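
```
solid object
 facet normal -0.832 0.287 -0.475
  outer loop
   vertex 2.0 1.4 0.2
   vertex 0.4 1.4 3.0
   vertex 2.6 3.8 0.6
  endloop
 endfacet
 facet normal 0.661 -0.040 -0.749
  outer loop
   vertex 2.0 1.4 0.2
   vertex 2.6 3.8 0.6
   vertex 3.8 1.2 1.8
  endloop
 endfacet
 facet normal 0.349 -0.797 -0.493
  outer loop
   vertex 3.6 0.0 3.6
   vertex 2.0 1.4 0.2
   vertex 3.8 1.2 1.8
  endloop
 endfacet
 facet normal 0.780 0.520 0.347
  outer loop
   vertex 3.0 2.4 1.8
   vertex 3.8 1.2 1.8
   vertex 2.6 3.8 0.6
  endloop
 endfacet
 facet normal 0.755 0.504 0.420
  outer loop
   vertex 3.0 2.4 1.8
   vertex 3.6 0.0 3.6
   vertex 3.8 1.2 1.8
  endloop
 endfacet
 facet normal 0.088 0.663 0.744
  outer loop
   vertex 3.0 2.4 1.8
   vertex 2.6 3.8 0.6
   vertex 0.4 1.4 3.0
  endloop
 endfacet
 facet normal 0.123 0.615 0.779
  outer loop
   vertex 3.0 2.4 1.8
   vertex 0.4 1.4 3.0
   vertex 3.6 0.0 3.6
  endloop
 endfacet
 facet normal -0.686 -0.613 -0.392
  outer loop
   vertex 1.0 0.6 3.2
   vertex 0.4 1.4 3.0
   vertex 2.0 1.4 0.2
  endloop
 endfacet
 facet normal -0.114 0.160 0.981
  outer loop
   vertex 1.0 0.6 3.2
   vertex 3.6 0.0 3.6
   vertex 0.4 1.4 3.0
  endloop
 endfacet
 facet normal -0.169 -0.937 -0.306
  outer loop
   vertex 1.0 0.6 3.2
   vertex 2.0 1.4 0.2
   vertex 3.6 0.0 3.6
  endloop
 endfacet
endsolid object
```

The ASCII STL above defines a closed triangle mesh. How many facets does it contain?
10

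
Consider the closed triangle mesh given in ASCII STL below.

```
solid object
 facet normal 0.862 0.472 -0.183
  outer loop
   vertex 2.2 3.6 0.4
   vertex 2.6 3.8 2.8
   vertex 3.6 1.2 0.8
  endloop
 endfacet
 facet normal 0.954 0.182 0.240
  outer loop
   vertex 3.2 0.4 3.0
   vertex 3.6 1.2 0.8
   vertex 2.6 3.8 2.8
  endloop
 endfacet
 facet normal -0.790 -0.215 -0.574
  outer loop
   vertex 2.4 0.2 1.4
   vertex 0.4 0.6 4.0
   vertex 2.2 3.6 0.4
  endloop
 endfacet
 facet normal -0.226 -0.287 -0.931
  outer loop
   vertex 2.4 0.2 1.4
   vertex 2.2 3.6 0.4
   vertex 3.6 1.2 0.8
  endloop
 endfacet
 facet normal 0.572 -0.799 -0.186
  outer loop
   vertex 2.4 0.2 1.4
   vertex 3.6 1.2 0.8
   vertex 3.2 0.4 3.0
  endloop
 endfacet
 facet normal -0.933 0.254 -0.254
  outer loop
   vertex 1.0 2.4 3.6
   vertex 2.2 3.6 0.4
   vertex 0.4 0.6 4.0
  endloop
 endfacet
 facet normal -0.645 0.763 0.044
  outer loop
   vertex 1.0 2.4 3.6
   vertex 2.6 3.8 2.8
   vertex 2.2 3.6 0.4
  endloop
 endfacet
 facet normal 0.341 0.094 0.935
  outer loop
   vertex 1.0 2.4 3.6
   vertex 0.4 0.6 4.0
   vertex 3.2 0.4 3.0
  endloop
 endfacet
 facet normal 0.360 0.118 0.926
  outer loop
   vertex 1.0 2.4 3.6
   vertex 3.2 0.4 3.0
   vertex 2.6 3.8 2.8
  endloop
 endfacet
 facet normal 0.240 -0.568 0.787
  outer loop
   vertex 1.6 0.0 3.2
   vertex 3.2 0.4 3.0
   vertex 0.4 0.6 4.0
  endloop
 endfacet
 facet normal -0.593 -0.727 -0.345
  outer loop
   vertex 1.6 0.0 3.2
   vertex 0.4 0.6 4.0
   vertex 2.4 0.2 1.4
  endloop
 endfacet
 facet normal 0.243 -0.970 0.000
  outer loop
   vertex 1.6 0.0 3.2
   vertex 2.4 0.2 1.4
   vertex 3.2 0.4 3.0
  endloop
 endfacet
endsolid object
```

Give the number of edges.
18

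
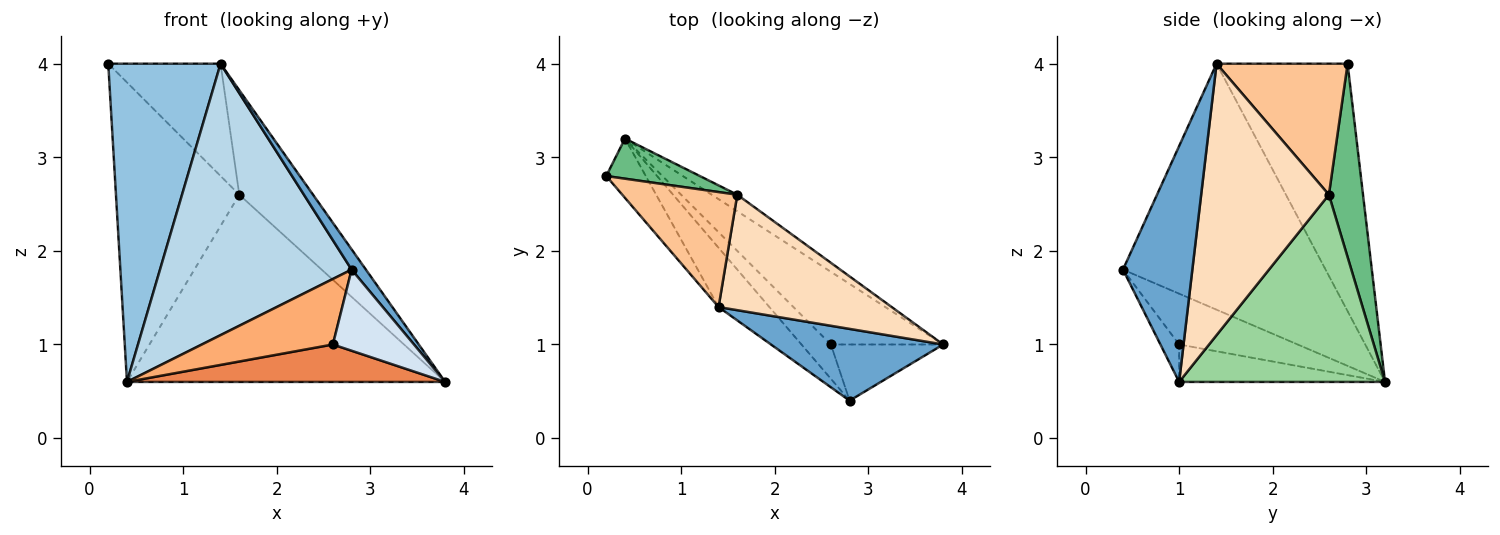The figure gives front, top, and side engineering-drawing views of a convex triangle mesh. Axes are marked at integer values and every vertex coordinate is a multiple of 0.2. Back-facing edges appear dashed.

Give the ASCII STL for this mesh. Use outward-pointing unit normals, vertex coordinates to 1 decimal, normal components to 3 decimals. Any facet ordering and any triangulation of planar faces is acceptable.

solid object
 facet normal 0.797 -0.164 0.582
  outer loop
   vertex 1.4 1.4 4.0
   vertex 2.8 0.4 1.8
   vertex 3.8 1.0 0.6
  endloop
 endfacet
 facet normal -0.754 -0.646 -0.120
  outer loop
   vertex 1.4 1.4 4.0
   vertex 0.2 2.8 4.0
   vertex 0.4 3.2 0.6
  endloop
 endfacet
 facet normal -0.719 -0.679 -0.148
  outer loop
   vertex 1.4 1.4 4.0
   vertex 0.4 3.2 0.6
   vertex 2.8 0.4 1.8
  endloop
 endfacet
 facet normal -0.186 -0.808 -0.559
  outer loop
   vertex 2.6 1.0 1.0
   vertex 3.8 1.0 0.6
   vertex 2.8 0.4 1.8
  endloop
 endfacet
 facet normal -0.284 -0.439 -0.852
  outer loop
   vertex 2.6 1.0 1.0
   vertex 0.4 3.2 0.6
   vertex 3.8 1.0 0.6
  endloop
 endfacet
 facet normal -0.625 -0.691 -0.362
  outer loop
   vertex 2.6 1.0 1.0
   vertex 2.8 0.4 1.8
   vertex 0.4 3.2 0.6
  endloop
 endfacet
 facet normal 0.632 0.542 0.554
  outer loop
   vertex 1.6 2.6 2.6
   vertex 0.2 2.8 4.0
   vertex 1.4 1.4 4.0
  endloop
 endfacet
 facet normal 0.758 0.438 0.484
  outer loop
   vertex 1.6 2.6 2.6
   vertex 1.4 1.4 4.0
   vertex 3.8 1.0 0.6
  endloop
 endfacet
 facet normal 0.265 0.956 0.128
  outer loop
   vertex 1.6 2.6 2.6
   vertex 0.4 3.2 0.6
   vertex 0.2 2.8 4.0
  endloop
 endfacet
 facet normal 0.542 0.837 -0.074
  outer loop
   vertex 1.6 2.6 2.6
   vertex 3.8 1.0 0.6
   vertex 0.4 3.2 0.6
  endloop
 endfacet
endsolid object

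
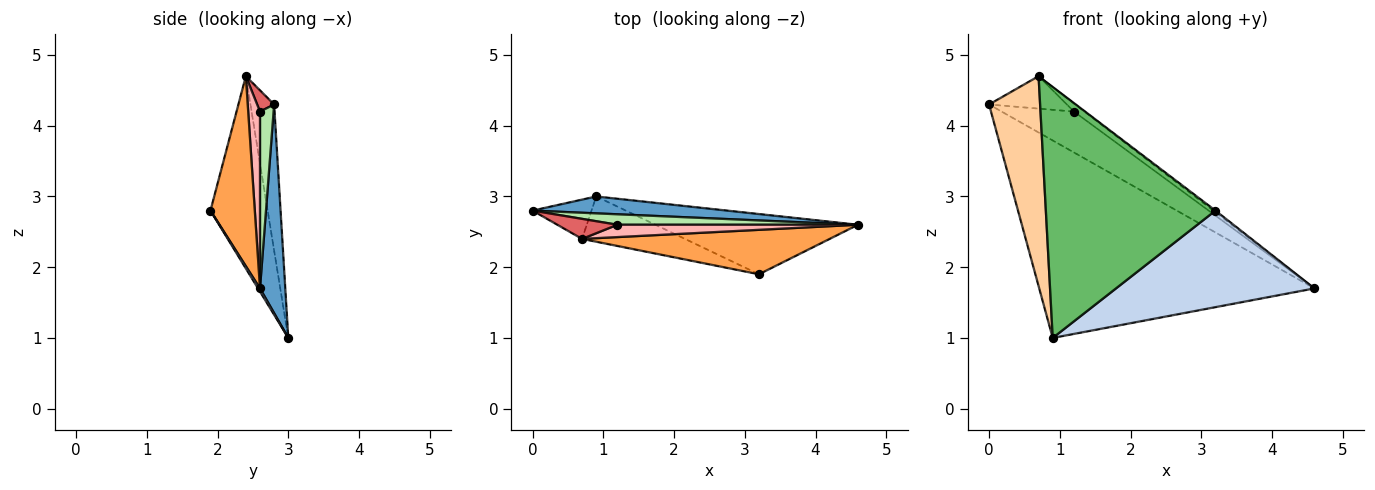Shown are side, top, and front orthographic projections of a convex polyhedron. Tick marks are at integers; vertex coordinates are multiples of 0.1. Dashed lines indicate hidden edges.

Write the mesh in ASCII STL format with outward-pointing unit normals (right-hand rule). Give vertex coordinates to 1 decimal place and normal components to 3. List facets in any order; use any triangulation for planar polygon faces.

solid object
 facet normal 0.091 0.992 0.085
  outer loop
   vertex 0.9 3.0 1.0
   vertex 0.0 2.8 4.3
   vertex 4.6 2.6 1.7
  endloop
 endfacet
 facet normal 0.008 -0.848 -0.529
  outer loop
   vertex 0.9 3.0 1.0
   vertex 4.6 2.6 1.7
   vertex 3.2 1.9 2.8
  endloop
 endfacet
 facet normal 0.609 0.029 0.793
  outer loop
   vertex 0.7 2.4 4.7
   vertex 3.2 1.9 2.8
   vertex 4.6 2.6 1.7
  endloop
 endfacet
 facet normal -0.415 -0.894 -0.167
  outer loop
   vertex 0.7 2.4 4.7
   vertex 0.0 2.8 4.3
   vertex 0.9 3.0 1.0
  endloop
 endfacet
 facet normal -0.315 -0.934 -0.168
  outer loop
   vertex 0.7 2.4 4.7
   vertex 0.9 3.0 1.0
   vertex 3.2 1.9 2.8
  endloop
 endfacet
 facet normal 0.179 0.953 0.244
  outer loop
   vertex 1.2 2.6 4.2
   vertex 4.6 2.6 1.7
   vertex 0.0 2.8 4.3
  endloop
 endfacet
 facet normal 0.182 0.836 0.517
  outer loop
   vertex 1.2 2.6 4.2
   vertex 0.0 2.8 4.3
   vertex 0.7 2.4 4.7
  endloop
 endfacet
 facet normal 0.523 0.470 0.711
  outer loop
   vertex 1.2 2.6 4.2
   vertex 0.7 2.4 4.7
   vertex 4.6 2.6 1.7
  endloop
 endfacet
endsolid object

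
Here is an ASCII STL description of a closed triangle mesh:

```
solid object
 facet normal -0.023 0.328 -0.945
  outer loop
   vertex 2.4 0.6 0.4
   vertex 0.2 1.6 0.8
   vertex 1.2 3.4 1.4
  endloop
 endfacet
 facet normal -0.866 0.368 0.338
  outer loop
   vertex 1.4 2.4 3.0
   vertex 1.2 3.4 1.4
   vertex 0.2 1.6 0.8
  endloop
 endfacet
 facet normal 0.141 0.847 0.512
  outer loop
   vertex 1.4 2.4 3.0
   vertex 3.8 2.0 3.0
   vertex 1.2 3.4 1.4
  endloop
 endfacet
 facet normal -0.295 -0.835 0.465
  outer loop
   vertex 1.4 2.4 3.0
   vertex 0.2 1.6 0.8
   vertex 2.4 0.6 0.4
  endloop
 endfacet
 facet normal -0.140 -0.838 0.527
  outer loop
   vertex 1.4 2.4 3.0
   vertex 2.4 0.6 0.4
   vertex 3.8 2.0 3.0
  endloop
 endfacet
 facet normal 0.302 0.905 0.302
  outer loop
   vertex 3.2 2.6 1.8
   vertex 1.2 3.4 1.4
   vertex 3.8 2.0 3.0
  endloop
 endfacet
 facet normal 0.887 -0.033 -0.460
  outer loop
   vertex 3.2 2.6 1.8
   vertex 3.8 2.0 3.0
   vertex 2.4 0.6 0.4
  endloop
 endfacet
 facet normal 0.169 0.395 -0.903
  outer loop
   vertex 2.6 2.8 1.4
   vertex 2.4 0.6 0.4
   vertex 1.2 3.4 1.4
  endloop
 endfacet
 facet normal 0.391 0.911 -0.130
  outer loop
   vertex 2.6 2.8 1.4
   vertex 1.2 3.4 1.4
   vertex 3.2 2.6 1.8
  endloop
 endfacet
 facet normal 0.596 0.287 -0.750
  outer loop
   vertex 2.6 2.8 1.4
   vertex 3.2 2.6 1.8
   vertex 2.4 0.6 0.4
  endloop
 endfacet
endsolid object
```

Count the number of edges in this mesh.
15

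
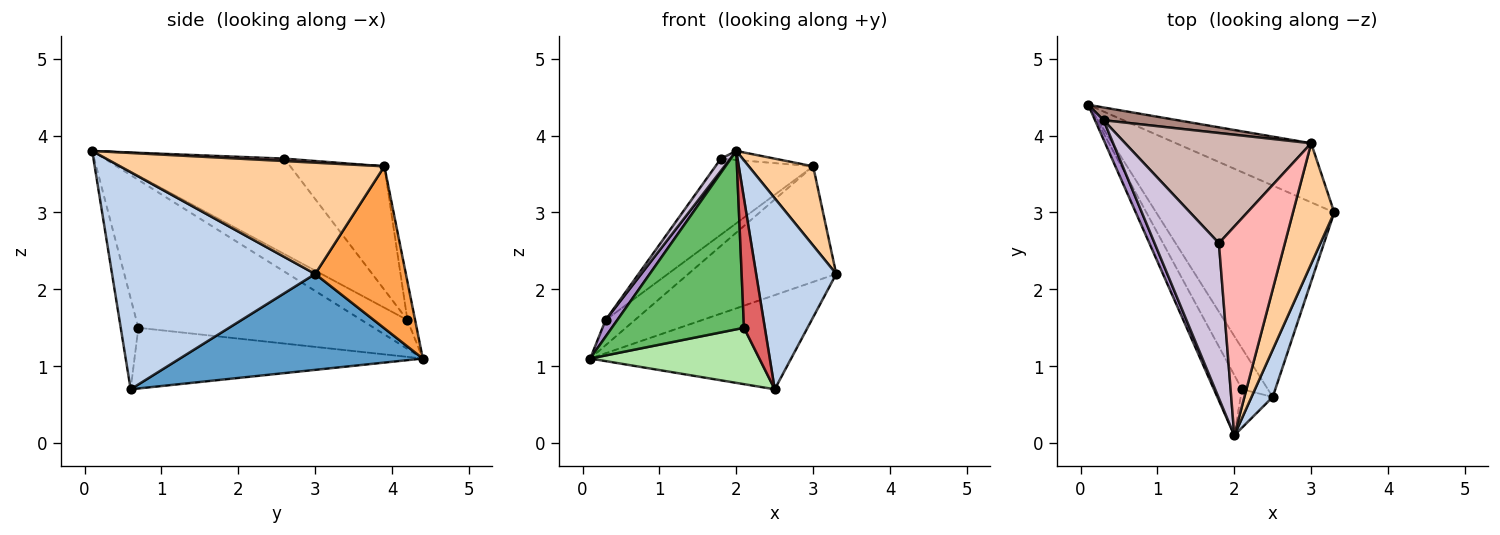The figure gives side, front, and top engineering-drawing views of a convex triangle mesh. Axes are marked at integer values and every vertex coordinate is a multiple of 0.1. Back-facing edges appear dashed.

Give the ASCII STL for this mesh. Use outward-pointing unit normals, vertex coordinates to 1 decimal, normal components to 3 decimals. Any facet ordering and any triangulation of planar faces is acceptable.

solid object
 facet normal 0.441 0.365 -0.820
  outer loop
   vertex 2.5 0.6 0.7
   vertex 0.1 4.4 1.1
   vertex 3.3 3.0 2.2
  endloop
 endfacet
 facet normal 0.926 -0.365 0.090
  outer loop
   vertex 2.5 0.6 0.7
   vertex 3.3 3.0 2.2
   vertex 2.0 0.1 3.8
  endloop
 endfacet
 facet normal 0.479 0.781 -0.400
  outer loop
   vertex 3.0 3.9 3.6
   vertex 3.3 3.0 2.2
   vertex 0.1 4.4 1.1
  endloop
 endfacet
 facet normal 0.914 -0.223 0.339
  outer loop
   vertex 3.0 3.9 3.6
   vertex 2.0 0.1 3.8
   vertex 3.3 3.0 2.2
  endloop
 endfacet
 facet normal -0.860 -0.483 -0.163
  outer loop
   vertex 2.1 0.7 1.5
   vertex 2.0 0.1 3.8
   vertex 0.1 4.4 1.1
  endloop
 endfacet
 facet normal -0.809 -0.475 -0.345
  outer loop
   vertex 2.1 0.7 1.5
   vertex 0.1 4.4 1.1
   vertex 2.5 0.6 0.7
  endloop
 endfacet
 facet normal -0.629 -0.745 -0.222
  outer loop
   vertex 2.1 0.7 1.5
   vertex 2.5 0.6 0.7
   vertex 2.0 0.1 3.8
  endloop
 endfacet
 facet normal 0.037 0.043 0.998
  outer loop
   vertex 1.8 2.6 3.7
   vertex 2.0 0.1 3.8
   vertex 3.0 3.9 3.6
  endloop
 endfacet
 facet normal -0.931 -0.237 0.278
  outer loop
   vertex 0.3 4.2 1.6
   vertex 0.1 4.4 1.1
   vertex 2.0 0.1 3.8
  endloop
 endfacet
 facet normal -0.828 -0.044 0.558
  outer loop
   vertex 0.3 4.2 1.6
   vertex 2.0 0.1 3.8
   vertex 1.8 2.6 3.7
  endloop
 endfacet
 facet normal -0.229 0.869 0.439
  outer loop
   vertex 0.3 4.2 1.6
   vertex 3.0 3.9 3.6
   vertex 0.1 4.4 1.1
  endloop
 endfacet
 facet normal -0.480 0.498 0.722
  outer loop
   vertex 0.3 4.2 1.6
   vertex 1.8 2.6 3.7
   vertex 3.0 3.9 3.6
  endloop
 endfacet
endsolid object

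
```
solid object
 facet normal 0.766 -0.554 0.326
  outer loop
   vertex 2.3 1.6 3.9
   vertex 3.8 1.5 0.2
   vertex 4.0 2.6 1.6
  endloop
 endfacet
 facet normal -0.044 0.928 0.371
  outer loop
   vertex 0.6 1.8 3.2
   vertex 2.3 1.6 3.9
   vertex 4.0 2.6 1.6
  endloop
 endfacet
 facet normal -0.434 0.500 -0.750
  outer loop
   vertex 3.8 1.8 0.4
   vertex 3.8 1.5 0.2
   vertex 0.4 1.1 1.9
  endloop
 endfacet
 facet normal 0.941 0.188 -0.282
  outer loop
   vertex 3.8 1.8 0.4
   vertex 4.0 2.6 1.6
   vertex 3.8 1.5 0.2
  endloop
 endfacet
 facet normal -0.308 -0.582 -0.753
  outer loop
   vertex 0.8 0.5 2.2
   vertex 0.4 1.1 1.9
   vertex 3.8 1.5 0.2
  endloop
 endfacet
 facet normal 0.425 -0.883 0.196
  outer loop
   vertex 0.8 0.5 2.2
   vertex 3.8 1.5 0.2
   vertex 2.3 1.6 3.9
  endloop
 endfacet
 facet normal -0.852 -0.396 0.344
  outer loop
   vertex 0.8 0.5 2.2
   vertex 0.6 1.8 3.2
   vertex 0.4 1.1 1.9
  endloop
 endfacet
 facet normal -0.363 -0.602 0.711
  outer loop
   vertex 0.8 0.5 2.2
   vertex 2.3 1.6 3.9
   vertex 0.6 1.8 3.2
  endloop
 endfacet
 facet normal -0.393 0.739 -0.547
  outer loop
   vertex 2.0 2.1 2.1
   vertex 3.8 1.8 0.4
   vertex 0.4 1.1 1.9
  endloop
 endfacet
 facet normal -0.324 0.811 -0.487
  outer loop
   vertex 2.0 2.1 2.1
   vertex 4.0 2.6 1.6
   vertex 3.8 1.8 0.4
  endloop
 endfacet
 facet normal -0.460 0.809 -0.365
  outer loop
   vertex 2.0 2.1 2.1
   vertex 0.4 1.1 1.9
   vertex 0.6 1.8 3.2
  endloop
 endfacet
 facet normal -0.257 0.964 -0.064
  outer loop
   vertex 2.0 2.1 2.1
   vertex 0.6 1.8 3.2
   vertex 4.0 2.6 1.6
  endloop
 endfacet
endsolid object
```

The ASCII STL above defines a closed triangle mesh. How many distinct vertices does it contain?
8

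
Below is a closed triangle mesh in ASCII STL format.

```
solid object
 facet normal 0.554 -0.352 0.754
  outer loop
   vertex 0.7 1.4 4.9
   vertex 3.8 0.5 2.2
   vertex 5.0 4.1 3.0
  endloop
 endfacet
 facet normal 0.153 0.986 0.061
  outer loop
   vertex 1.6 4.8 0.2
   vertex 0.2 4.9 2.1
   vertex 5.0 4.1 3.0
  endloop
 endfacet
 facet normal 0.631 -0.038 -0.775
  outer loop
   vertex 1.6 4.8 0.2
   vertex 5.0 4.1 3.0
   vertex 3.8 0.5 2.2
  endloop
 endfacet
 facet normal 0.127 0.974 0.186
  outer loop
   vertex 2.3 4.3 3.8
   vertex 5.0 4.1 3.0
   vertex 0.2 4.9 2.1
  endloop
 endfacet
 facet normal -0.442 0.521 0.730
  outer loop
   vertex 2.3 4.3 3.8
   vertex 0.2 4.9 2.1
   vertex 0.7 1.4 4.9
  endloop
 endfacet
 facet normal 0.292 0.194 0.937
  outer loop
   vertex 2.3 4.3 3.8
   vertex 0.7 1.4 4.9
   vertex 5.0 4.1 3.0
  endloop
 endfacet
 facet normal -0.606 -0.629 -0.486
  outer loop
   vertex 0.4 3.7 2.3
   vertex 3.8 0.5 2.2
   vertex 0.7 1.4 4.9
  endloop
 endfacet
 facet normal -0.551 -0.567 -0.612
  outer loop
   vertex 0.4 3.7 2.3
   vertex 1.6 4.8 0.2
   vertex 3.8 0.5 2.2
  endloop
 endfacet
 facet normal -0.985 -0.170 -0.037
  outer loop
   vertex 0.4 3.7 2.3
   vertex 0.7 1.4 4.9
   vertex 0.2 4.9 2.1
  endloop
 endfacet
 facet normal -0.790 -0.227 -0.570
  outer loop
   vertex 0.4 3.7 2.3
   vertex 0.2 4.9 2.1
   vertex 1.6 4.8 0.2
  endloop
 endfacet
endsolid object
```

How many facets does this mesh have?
10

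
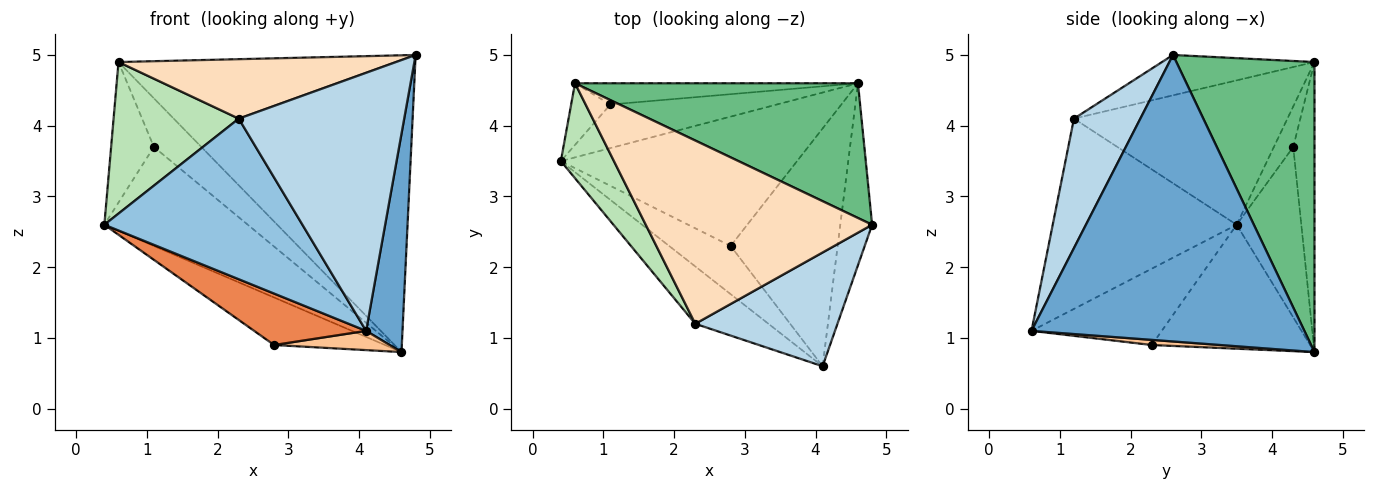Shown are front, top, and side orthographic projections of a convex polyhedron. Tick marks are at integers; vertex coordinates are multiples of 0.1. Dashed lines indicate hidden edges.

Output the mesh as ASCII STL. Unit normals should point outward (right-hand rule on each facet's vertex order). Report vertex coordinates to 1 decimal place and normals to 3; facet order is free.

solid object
 facet normal 0.985 -0.131 -0.109
  outer loop
   vertex 4.6 4.6 0.8
   vertex 4.8 2.6 5.0
   vertex 4.1 0.6 1.1
  endloop
 endfacet
 facet normal -0.658 -0.709 -0.253
  outer loop
   vertex 2.3 1.2 4.1
   vertex 0.4 3.5 2.6
   vertex 4.1 0.6 1.1
  endloop
 endfacet
 facet normal 0.345 -0.859 0.379
  outer loop
   vertex 2.3 1.2 4.1
   vertex 4.1 0.6 1.1
   vertex 4.8 2.6 5.0
  endloop
 endfacet
 facet normal -0.381 0.846 -0.373
  outer loop
   vertex 1.1 4.3 3.7
   vertex 4.6 4.6 0.8
   vertex 0.4 3.5 2.6
  endloop
 endfacet
 facet normal -0.647 -0.556 -0.521
  outer loop
   vertex 2.8 2.3 0.9
   vertex 4.1 0.6 1.1
   vertex 0.4 3.5 2.6
  endloop
 endfacet
 facet normal -0.442 0.309 -0.842
  outer loop
   vertex 2.8 2.3 0.9
   vertex 0.4 3.5 2.6
   vertex 4.6 4.6 0.8
  endloop
 endfacet
 facet normal 0.048 -0.081 -0.996
  outer loop
   vertex 2.8 2.3 0.9
   vertex 4.6 4.6 0.8
   vertex 4.1 0.6 1.1
  endloop
 endfacet
 facet normal -0.167 -0.304 0.938
  outer loop
   vertex 0.6 4.6 4.9
   vertex 2.3 1.2 4.1
   vertex 4.8 2.6 5.0
  endloop
 endfacet
 facet normal 0.390 0.838 0.381
  outer loop
   vertex 0.6 4.6 4.9
   vertex 4.8 2.6 5.0
   vertex 4.6 4.6 0.8
  endloop
 endfacet
 facet normal -0.379 0.848 -0.370
  outer loop
   vertex 0.6 4.6 4.9
   vertex 4.6 4.6 0.8
   vertex 1.1 4.3 3.7
  endloop
 endfacet
 facet normal -0.822 -0.482 0.302
  outer loop
   vertex 0.6 4.6 4.9
   vertex 0.4 3.5 2.6
   vertex 2.3 1.2 4.1
  endloop
 endfacet
 facet normal -0.383 0.846 -0.371
  outer loop
   vertex 0.6 4.6 4.9
   vertex 1.1 4.3 3.7
   vertex 0.4 3.5 2.6
  endloop
 endfacet
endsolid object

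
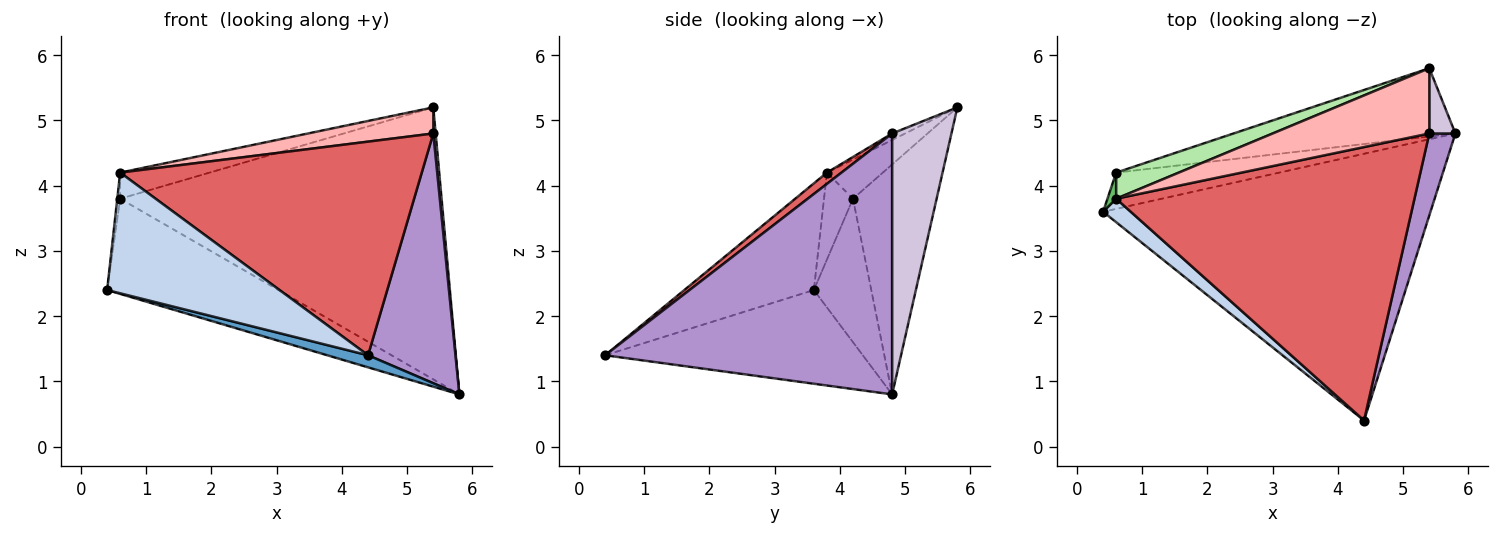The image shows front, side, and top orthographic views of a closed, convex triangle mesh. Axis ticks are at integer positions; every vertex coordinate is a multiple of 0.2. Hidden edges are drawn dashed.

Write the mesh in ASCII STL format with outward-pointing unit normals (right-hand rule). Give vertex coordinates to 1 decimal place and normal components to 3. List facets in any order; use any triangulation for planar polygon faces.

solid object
 facet normal -0.275 -0.044 -0.960
  outer loop
   vertex 4.4 0.4 1.4
   vertex 0.4 3.6 2.4
   vertex 5.8 4.8 0.8
  endloop
 endfacet
 facet normal -0.594 -0.790 0.154
  outer loop
   vertex 0.6 3.8 4.2
   vertex 0.4 3.6 2.4
   vertex 4.4 0.4 1.4
  endloop
 endfacet
 facet normal -0.299 0.892 -0.340
  outer loop
   vertex 0.6 4.2 3.8
   vertex 5.8 4.8 0.8
   vertex 0.4 3.6 2.4
  endloop
 endfacet
 facet normal -0.245 0.940 -0.236
  outer loop
   vertex 0.6 4.2 3.8
   vertex 5.4 5.8 5.2
   vertex 5.8 4.8 0.8
  endloop
 endfacet
 facet normal -0.990 0.099 0.099
  outer loop
   vertex 0.6 4.2 3.8
   vertex 0.4 3.6 2.4
   vertex 0.6 3.8 4.2
  endloop
 endfacet
 facet normal -0.404 0.647 0.647
  outer loop
   vertex 0.6 4.2 3.8
   vertex 0.6 3.8 4.2
   vertex 5.4 5.8 5.2
  endloop
 endfacet
 facet normal 0.030 -0.615 0.788
  outer loop
   vertex 5.4 4.8 4.8
   vertex 0.6 3.8 4.2
   vertex 4.4 0.4 1.4
  endloop
 endfacet
 facet normal -0.039 -0.371 0.928
  outer loop
   vertex 5.4 4.8 4.8
   vertex 5.4 5.8 5.2
   vertex 0.6 3.8 4.2
  endloop
 endfacet
 facet normal 0.952 -0.290 0.095
  outer loop
   vertex 5.4 4.8 4.8
   vertex 4.4 0.4 1.4
   vertex 5.8 4.8 0.8
  endloop
 endfacet
 facet normal 0.994 -0.040 0.099
  outer loop
   vertex 5.4 4.8 4.8
   vertex 5.8 4.8 0.8
   vertex 5.4 5.8 5.2
  endloop
 endfacet
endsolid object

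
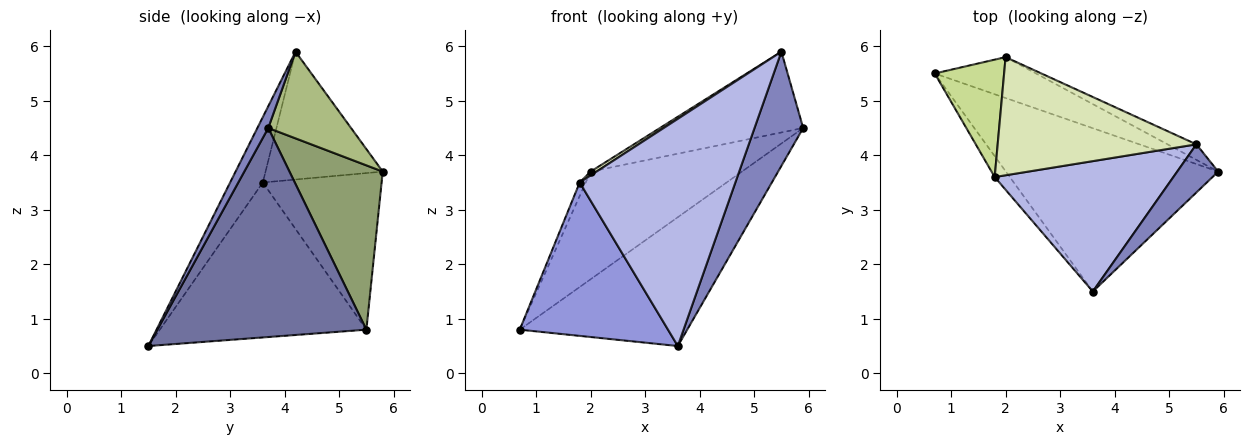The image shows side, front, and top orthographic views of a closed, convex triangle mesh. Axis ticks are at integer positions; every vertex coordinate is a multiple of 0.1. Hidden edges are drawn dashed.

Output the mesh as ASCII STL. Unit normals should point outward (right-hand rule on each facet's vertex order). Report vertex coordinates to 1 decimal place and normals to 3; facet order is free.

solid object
 facet normal 0.612 0.490 -0.621
  outer loop
   vertex 3.6 1.5 0.5
   vertex 0.7 5.5 0.8
   vertex 5.9 3.7 4.5
  endloop
 endfacet
 facet normal 0.202 -0.903 0.380
  outer loop
   vertex 5.5 4.2 5.9
   vertex 3.6 1.5 0.5
   vertex 5.9 3.7 4.5
  endloop
 endfacet
 facet normal -0.810 -0.581 -0.079
  outer loop
   vertex 1.8 3.6 3.5
   vertex 0.7 5.5 0.8
   vertex 3.6 1.5 0.5
  endloop
 endfacet
 facet normal -0.179 -0.853 0.490
  outer loop
   vertex 1.8 3.6 3.5
   vertex 3.6 1.5 0.5
   vertex 5.5 4.2 5.9
  endloop
 endfacet
 facet normal 0.499 0.810 -0.308
  outer loop
   vertex 2.0 5.8 3.7
   vertex 5.9 3.7 4.5
   vertex 0.7 5.5 0.8
  endloop
 endfacet
 facet normal 0.494 0.854 -0.164
  outer loop
   vertex 2.0 5.8 3.7
   vertex 5.5 4.2 5.9
   vertex 5.9 3.7 4.5
  endloop
 endfacet
 facet normal -0.913 0.046 0.405
  outer loop
   vertex 2.0 5.8 3.7
   vertex 0.7 5.5 0.8
   vertex 1.8 3.6 3.5
  endloop
 endfacet
 facet normal -0.541 -0.027 0.841
  outer loop
   vertex 2.0 5.8 3.7
   vertex 1.8 3.6 3.5
   vertex 5.5 4.2 5.9
  endloop
 endfacet
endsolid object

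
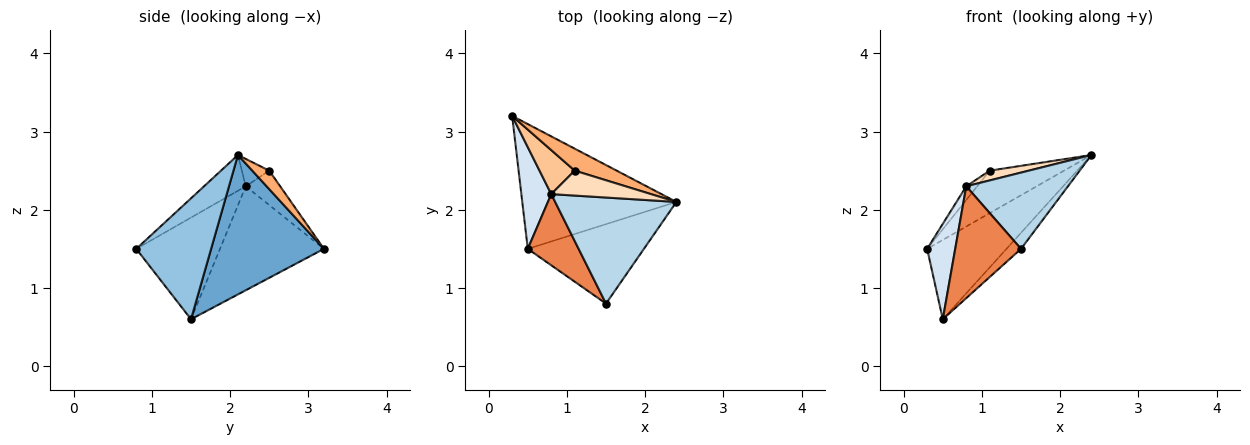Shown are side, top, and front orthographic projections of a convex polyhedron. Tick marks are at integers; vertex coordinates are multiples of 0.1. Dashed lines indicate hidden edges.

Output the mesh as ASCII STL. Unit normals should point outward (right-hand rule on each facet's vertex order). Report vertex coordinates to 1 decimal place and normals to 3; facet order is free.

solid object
 facet normal 0.607 0.427 -0.671
  outer loop
   vertex 0.5 1.5 0.6
   vertex 0.3 3.2 1.5
   vertex 2.4 2.1 2.7
  endloop
 endfacet
 facet normal 0.714 0.139 -0.686
  outer loop
   vertex 0.5 1.5 0.6
   vertex 2.4 2.1 2.7
   vertex 1.5 0.8 1.5
  endloop
 endfacet
 facet normal -0.233 -0.568 0.790
  outer loop
   vertex 0.8 2.2 2.3
   vertex 1.5 0.8 1.5
   vertex 2.4 2.1 2.7
  endloop
 endfacet
 facet normal -0.930 -0.251 0.268
  outer loop
   vertex 0.8 2.2 2.3
   vertex 0.3 3.2 1.5
   vertex 0.5 1.5 0.6
  endloop
 endfacet
 facet normal -0.732 -0.575 0.366
  outer loop
   vertex 0.8 2.2 2.3
   vertex 0.5 1.5 0.6
   vertex 1.5 0.8 1.5
  endloop
 endfacet
 facet normal 0.199 0.870 0.450
  outer loop
   vertex 1.1 2.5 2.5
   vertex 2.4 2.1 2.7
   vertex 0.3 3.2 1.5
  endloop
 endfacet
 facet normal -0.682 0.217 0.698
  outer loop
   vertex 1.1 2.5 2.5
   vertex 0.3 3.2 1.5
   vertex 0.8 2.2 2.3
  endloop
 endfacet
 facet normal -0.248 -0.354 0.902
  outer loop
   vertex 1.1 2.5 2.5
   vertex 0.8 2.2 2.3
   vertex 2.4 2.1 2.7
  endloop
 endfacet
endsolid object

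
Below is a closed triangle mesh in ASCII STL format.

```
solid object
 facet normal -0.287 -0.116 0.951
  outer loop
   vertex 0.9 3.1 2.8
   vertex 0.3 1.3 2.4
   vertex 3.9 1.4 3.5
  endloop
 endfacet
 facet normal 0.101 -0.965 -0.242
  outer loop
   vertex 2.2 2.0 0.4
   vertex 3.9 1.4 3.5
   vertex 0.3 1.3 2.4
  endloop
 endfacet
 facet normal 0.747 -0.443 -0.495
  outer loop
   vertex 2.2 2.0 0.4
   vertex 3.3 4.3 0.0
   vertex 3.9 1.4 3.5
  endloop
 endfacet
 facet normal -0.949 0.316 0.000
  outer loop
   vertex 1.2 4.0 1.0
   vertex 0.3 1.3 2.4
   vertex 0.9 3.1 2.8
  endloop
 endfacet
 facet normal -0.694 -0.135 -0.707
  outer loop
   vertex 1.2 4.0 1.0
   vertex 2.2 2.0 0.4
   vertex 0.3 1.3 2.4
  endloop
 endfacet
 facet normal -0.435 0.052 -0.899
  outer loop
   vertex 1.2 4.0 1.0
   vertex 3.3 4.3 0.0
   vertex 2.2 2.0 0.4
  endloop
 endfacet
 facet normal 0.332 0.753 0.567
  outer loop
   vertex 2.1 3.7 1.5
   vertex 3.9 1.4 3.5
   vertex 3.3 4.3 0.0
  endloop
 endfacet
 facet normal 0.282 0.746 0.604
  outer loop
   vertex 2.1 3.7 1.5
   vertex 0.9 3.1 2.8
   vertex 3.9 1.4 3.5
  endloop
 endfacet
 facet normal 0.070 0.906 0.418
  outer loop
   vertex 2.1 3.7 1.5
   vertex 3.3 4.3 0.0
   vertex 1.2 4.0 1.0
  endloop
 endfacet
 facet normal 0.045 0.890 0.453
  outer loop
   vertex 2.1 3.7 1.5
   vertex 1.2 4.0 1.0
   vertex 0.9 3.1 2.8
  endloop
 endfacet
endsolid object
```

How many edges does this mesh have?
15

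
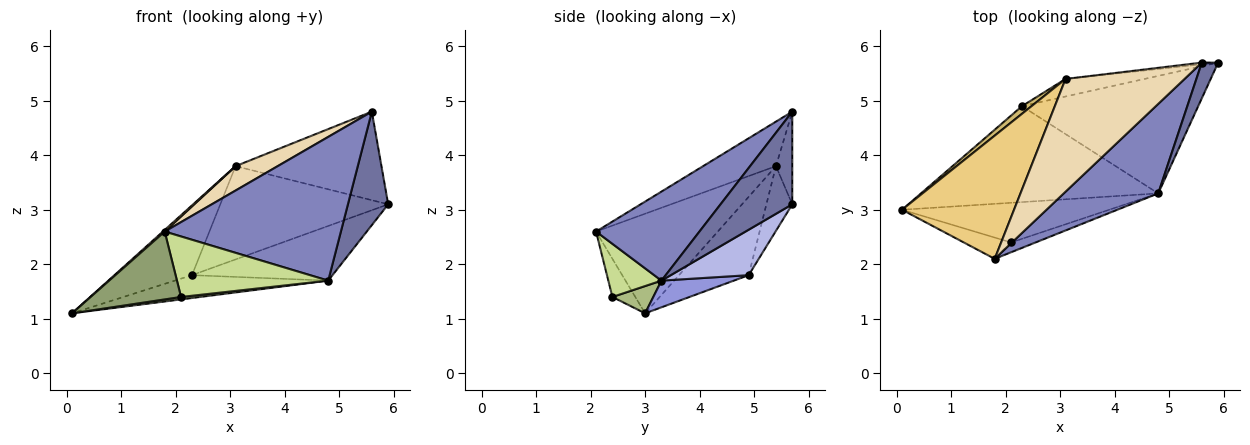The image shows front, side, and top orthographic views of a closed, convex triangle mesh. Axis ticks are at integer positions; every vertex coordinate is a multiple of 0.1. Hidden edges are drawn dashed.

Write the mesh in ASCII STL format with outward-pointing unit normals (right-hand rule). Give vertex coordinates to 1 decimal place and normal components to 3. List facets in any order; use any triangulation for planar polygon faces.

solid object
 facet normal 0.862 -0.484 0.152
  outer loop
   vertex 4.8 3.3 1.7
   vertex 5.9 5.7 3.1
   vertex 5.6 5.7 4.8
  endloop
 endfacet
 facet normal 0.446 -0.760 0.473
  outer loop
   vertex 4.8 3.3 1.7
   vertex 5.6 5.7 4.8
   vertex 1.8 2.1 2.6
  endloop
 endfacet
 facet normal 0.109 0.230 -0.967
  outer loop
   vertex 2.3 4.9 1.8
   vertex 4.8 3.3 1.7
   vertex 0.1 3.0 1.1
  endloop
 endfacet
 facet normal 0.228 0.411 -0.883
  outer loop
   vertex 2.3 4.9 1.8
   vertex 5.9 5.7 3.1
   vertex 4.8 3.3 1.7
  endloop
 endfacet
 facet normal -0.235 -0.928 -0.291
  outer loop
   vertex 2.1 2.4 1.4
   vertex 1.8 2.1 2.6
   vertex 0.1 3.0 1.1
  endloop
 endfacet
 facet normal 0.130 -0.061 -0.990
  outer loop
   vertex 2.1 2.4 1.4
   vertex 0.1 3.0 1.1
   vertex 4.8 3.3 1.7
  endloop
 endfacet
 facet normal 0.328 -0.933 -0.151
  outer loop
   vertex 2.1 2.4 1.4
   vertex 4.8 3.3 1.7
   vertex 1.8 2.1 2.6
  endloop
 endfacet
 facet normal -0.111 0.994 -0.020
  outer loop
   vertex 3.1 5.4 3.8
   vertex 5.6 5.7 4.8
   vertex 5.9 5.7 3.1
  endloop
 endfacet
 facet normal -0.150 0.972 -0.183
  outer loop
   vertex 3.1 5.4 3.8
   vertex 5.9 5.7 3.1
   vertex 2.3 4.9 1.8
  endloop
 endfacet
 facet normal -0.666 0.741 0.081
  outer loop
   vertex 3.1 5.4 3.8
   vertex 2.3 4.9 1.8
   vertex 0.1 3.0 1.1
  endloop
 endfacet
 facet normal -0.665 -0.010 0.747
  outer loop
   vertex 3.1 5.4 3.8
   vertex 0.1 3.0 1.1
   vertex 1.8 2.1 2.6
  endloop
 endfacet
 facet normal -0.343 -0.199 0.918
  outer loop
   vertex 3.1 5.4 3.8
   vertex 1.8 2.1 2.6
   vertex 5.6 5.7 4.8
  endloop
 endfacet
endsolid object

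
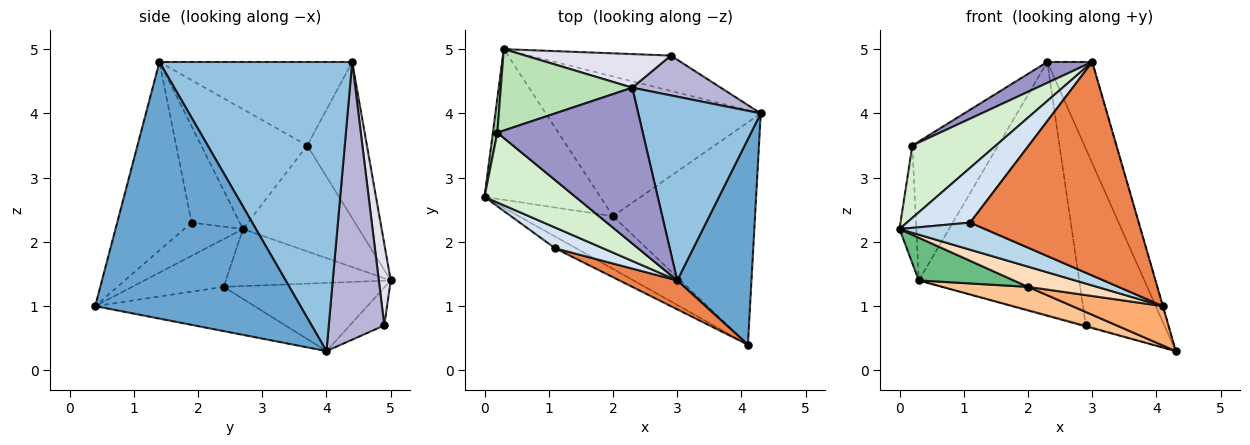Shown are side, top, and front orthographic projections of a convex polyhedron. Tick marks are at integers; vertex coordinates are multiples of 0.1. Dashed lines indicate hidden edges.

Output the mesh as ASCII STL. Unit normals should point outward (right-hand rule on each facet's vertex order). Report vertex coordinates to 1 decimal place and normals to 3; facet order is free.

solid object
 facet normal 0.961 0.001 0.278
  outer loop
   vertex 3.0 1.4 4.8
   vertex 4.1 0.4 1.0
   vertex 4.3 4.0 0.3
  endloop
 endfacet
 facet normal 0.900 0.210 0.381
  outer loop
   vertex 3.0 1.4 4.8
   vertex 4.3 4.0 0.3
   vertex 2.3 4.4 4.8
  endloop
 endfacet
 facet normal -0.534 -0.776 -0.336
  outer loop
   vertex 1.1 1.9 2.3
   vertex 0.0 2.7 2.2
   vertex 4.1 0.4 1.0
  endloop
 endfacet
 facet normal -0.580 -0.762 0.289
  outer loop
   vertex 1.1 1.9 2.3
   vertex 3.0 1.4 4.8
   vertex 0.0 2.7 2.2
  endloop
 endfacet
 facet normal -0.401 -0.908 0.123
  outer loop
   vertex 1.1 1.9 2.3
   vertex 4.1 0.4 1.0
   vertex 3.0 1.4 4.8
  endloop
 endfacet
 facet normal -0.293 -0.167 -0.941
  outer loop
   vertex 2.0 2.4 1.3
   vertex 4.3 4.0 0.3
   vertex 4.1 0.4 1.0
  endloop
 endfacet
 facet normal -0.299 -0.159 -0.941
  outer loop
   vertex 2.0 2.4 1.3
   vertex 0.3 5.0 1.4
   vertex 4.3 4.0 0.3
  endloop
 endfacet
 facet normal -0.428 -0.323 -0.844
  outer loop
   vertex 2.0 2.4 1.3
   vertex 4.1 0.4 1.0
   vertex 0.0 2.7 2.2
  endloop
 endfacet
 facet normal -0.428 -0.247 -0.869
  outer loop
   vertex 2.0 2.4 1.3
   vertex 0.0 2.7 2.2
   vertex 0.3 5.0 1.4
  endloop
 endfacet
 facet normal -0.989 0.143 0.042
  outer loop
   vertex 0.2 3.7 3.5
   vertex 0.3 5.0 1.4
   vertex 0.0 2.7 2.2
  endloop
 endfacet
 facet normal -0.515 0.740 0.433
  outer loop
   vertex 0.2 3.7 3.5
   vertex 2.3 4.4 4.8
   vertex 0.3 5.0 1.4
  endloop
 endfacet
 facet normal -0.674 -0.531 0.513
  outer loop
   vertex 0.2 3.7 3.5
   vertex 0.0 2.7 2.2
   vertex 3.0 1.4 4.8
  endloop
 endfacet
 facet normal -0.495 -0.115 0.861
  outer loop
   vertex 0.2 3.7 3.5
   vertex 3.0 1.4 4.8
   vertex 2.3 4.4 4.8
  endloop
 endfacet
 facet normal 0.568 0.803 0.181
  outer loop
   vertex 2.9 4.9 0.7
   vertex 2.3 4.4 4.8
   vertex 4.3 4.0 0.3
  endloop
 endfacet
 facet normal -0.259 0.026 -0.966
  outer loop
   vertex 2.9 4.9 0.7
   vertex 4.3 4.0 0.3
   vertex 0.3 5.0 1.4
  endloop
 endfacet
 facet normal 0.073 0.989 0.131
  outer loop
   vertex 2.9 4.9 0.7
   vertex 0.3 5.0 1.4
   vertex 2.3 4.4 4.8
  endloop
 endfacet
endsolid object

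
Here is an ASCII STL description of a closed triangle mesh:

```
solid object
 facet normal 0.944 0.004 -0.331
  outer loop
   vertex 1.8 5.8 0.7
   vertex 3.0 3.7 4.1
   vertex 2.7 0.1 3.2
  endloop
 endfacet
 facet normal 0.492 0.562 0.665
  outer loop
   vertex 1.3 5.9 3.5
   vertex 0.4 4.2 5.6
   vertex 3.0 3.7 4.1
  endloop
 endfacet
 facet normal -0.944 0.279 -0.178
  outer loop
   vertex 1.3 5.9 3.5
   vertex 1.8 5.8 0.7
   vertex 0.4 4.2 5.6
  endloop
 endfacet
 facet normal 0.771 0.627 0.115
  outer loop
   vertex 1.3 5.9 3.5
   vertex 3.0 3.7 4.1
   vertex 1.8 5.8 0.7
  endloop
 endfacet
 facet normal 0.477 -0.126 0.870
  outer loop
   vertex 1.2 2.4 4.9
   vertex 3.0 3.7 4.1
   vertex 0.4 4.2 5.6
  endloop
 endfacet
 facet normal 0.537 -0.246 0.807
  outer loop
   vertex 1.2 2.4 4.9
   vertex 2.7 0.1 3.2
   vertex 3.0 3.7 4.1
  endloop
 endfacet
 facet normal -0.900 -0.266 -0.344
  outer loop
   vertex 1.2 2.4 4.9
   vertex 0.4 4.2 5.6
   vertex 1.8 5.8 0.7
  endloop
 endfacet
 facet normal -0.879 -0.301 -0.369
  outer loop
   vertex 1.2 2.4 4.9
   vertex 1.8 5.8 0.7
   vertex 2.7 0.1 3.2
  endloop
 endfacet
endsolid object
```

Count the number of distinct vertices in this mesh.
6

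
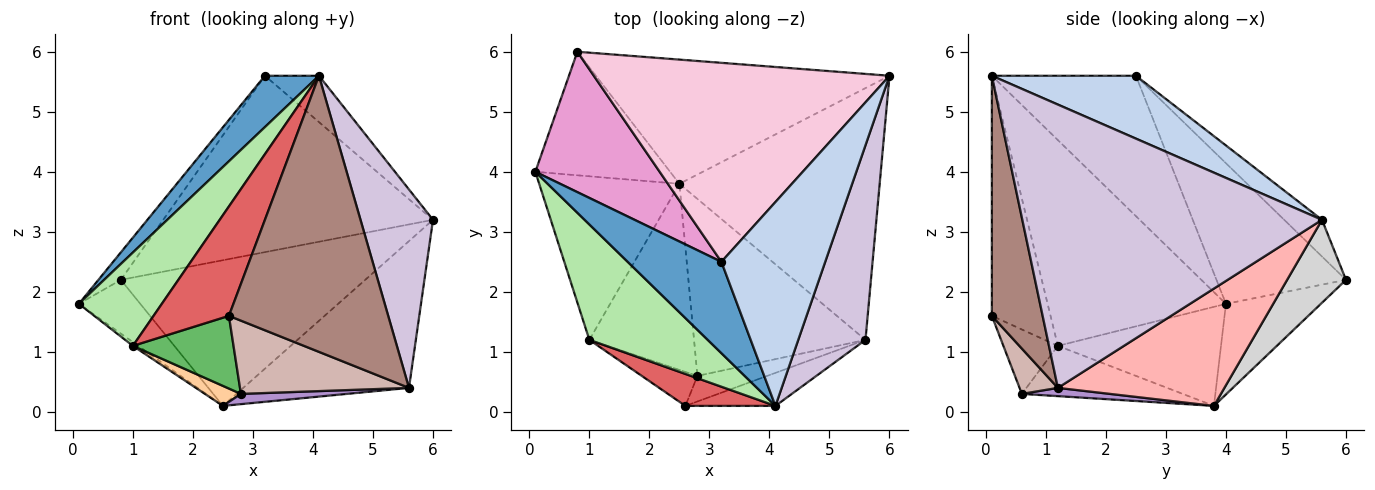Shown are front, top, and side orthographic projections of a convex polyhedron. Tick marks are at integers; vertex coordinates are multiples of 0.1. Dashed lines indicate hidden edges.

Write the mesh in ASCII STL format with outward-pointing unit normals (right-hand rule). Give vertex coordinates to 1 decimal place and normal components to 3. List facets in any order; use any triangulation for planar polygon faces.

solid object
 facet normal -0.794 -0.298 0.530
  outer loop
   vertex 3.2 2.5 5.6
   vertex 0.1 4.0 1.8
   vertex 4.1 0.1 5.6
  endloop
 endfacet
 facet normal 0.509 0.191 0.840
  outer loop
   vertex 3.2 2.5 5.6
   vertex 4.1 0.1 5.6
   vertex 6.0 5.6 3.2
  endloop
 endfacet
 facet normal -0.577 0.019 -0.817
  outer loop
   vertex 1.0 1.2 1.1
   vertex 0.1 4.0 1.8
   vertex 2.5 3.8 0.1
  endloop
 endfacet
 facet normal -0.431 -0.096 -0.897
  outer loop
   vertex 1.0 1.2 1.1
   vertex 2.5 3.8 0.1
   vertex 2.8 0.6 0.3
  endloop
 endfacet
 facet normal -0.440 -0.813 -0.381
  outer loop
   vertex 1.0 1.2 1.1
   vertex 2.8 0.6 0.3
   vertex 2.6 0.1 1.6
  endloop
 endfacet
 facet normal -0.804 -0.374 0.462
  outer loop
   vertex 1.0 1.2 1.1
   vertex 4.1 0.1 5.6
   vertex 0.1 4.0 1.8
  endloop
 endfacet
 facet normal -0.599 -0.769 0.225
  outer loop
   vertex 1.0 1.2 1.1
   vertex 2.6 0.1 1.6
   vertex 4.1 0.1 5.6
  endloop
 endfacet
 facet normal 0.452 0.449 -0.771
  outer loop
   vertex 5.6 1.2 0.4
   vertex 2.5 3.8 0.1
   vertex 6.0 5.6 3.2
  endloop
 endfacet
 facet normal 0.048 -0.058 -0.997
  outer loop
   vertex 5.6 1.2 0.4
   vertex 2.8 0.6 0.3
   vertex 2.5 3.8 0.1
  endloop
 endfacet
 facet normal 0.947 -0.229 0.225
  outer loop
   vertex 5.6 1.2 0.4
   vertex 6.0 5.6 3.2
   vertex 4.1 0.1 5.6
  endloop
 endfacet
 facet normal 0.302 -0.947 -0.113
  outer loop
   vertex 5.6 1.2 0.4
   vertex 4.1 0.1 5.6
   vertex 2.6 0.1 1.6
  endloop
 endfacet
 facet normal 0.209 -0.923 -0.323
  outer loop
   vertex 5.6 1.2 0.4
   vertex 2.6 0.1 1.6
   vertex 2.8 0.6 0.3
  endloop
 endfacet
 facet normal -0.743 0.129 0.657
  outer loop
   vertex 0.8 6.0 2.2
   vertex 0.1 4.0 1.8
   vertex 3.2 2.5 5.6
  endloop
 endfacet
 facet normal -0.092 0.660 0.745
  outer loop
   vertex 0.8 6.0 2.2
   vertex 3.2 2.5 5.6
   vertex 6.0 5.6 3.2
  endloop
 endfacet
 facet normal -0.525 0.340 -0.781
  outer loop
   vertex 0.8 6.0 2.2
   vertex 2.5 3.8 0.1
   vertex 0.1 4.0 1.8
  endloop
 endfacet
 facet normal 0.180 0.748 -0.638
  outer loop
   vertex 0.8 6.0 2.2
   vertex 6.0 5.6 3.2
   vertex 2.5 3.8 0.1
  endloop
 endfacet
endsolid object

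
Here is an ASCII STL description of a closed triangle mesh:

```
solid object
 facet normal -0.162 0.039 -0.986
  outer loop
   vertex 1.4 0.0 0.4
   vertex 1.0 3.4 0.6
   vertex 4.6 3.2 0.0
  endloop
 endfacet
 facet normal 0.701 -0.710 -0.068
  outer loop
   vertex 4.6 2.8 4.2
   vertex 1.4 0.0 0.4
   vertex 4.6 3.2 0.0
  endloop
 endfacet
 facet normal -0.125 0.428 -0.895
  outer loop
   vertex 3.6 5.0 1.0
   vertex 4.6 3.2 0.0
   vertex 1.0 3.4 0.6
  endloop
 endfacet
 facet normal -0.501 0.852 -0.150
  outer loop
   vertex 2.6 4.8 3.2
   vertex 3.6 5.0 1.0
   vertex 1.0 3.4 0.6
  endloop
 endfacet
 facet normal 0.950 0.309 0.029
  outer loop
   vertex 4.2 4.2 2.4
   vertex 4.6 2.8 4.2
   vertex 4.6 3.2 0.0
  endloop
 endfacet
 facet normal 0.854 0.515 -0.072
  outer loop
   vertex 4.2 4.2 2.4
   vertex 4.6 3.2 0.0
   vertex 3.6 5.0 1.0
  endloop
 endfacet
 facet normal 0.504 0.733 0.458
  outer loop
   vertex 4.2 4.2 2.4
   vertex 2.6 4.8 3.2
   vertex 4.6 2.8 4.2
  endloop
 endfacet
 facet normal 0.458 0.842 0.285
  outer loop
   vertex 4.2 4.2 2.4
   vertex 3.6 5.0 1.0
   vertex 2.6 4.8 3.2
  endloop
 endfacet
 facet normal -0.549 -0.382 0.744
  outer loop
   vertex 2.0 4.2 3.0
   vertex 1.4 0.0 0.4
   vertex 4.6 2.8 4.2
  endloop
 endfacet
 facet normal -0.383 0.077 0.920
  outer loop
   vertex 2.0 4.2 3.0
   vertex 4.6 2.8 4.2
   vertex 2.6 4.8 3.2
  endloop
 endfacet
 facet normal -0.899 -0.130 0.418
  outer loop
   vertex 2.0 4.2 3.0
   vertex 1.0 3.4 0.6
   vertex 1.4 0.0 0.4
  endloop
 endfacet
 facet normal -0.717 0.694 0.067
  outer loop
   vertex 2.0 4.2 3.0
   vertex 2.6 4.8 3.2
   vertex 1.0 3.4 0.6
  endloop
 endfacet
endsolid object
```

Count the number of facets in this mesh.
12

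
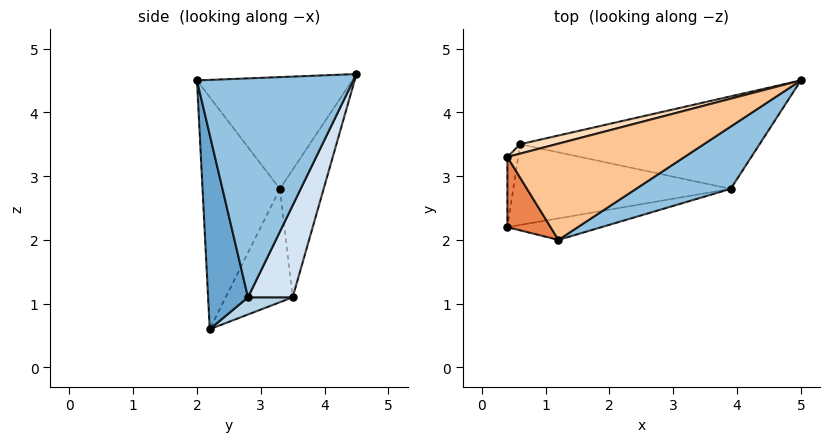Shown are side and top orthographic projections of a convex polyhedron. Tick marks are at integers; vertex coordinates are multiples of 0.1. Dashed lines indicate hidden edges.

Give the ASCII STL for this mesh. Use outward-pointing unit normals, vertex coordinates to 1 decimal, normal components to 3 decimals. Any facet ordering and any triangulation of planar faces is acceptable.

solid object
 facet normal 0.180 -0.980 -0.087
  outer loop
   vertex 3.9 2.8 1.1
   vertex 1.2 2.0 4.5
   vertex 0.4 2.2 0.6
  endloop
 endfacet
 facet normal 0.531 -0.816 0.229
  outer loop
   vertex 3.9 2.8 1.1
   vertex 5.0 4.5 4.6
   vertex 1.2 2.0 4.5
  endloop
 endfacet
 facet normal 0.074 0.348 -0.935
  outer loop
   vertex 3.9 2.8 1.1
   vertex 0.4 2.2 0.6
   vertex 0.6 3.5 1.1
  endloop
 endfacet
 facet normal 0.183 0.861 -0.475
  outer loop
   vertex 3.9 2.8 1.1
   vertex 0.6 3.5 1.1
   vertex 5.0 4.5 4.6
  endloop
 endfacet
 facet normal -0.923 -0.344 0.172
  outer loop
   vertex 0.4 3.3 2.8
   vertex 0.4 2.2 0.6
   vertex 1.2 2.0 4.5
  endloop
 endfacet
 facet normal -0.978 0.186 -0.093
  outer loop
   vertex 0.4 3.3 2.8
   vertex 0.6 3.5 1.1
   vertex 0.4 2.2 0.6
  endloop
 endfacet
 facet normal -0.421 0.614 0.668
  outer loop
   vertex 0.4 3.3 2.8
   vertex 1.2 2.0 4.5
   vertex 5.0 4.5 4.6
  endloop
 endfacet
 facet normal -0.281 0.957 0.080
  outer loop
   vertex 0.4 3.3 2.8
   vertex 5.0 4.5 4.6
   vertex 0.6 3.5 1.1
  endloop
 endfacet
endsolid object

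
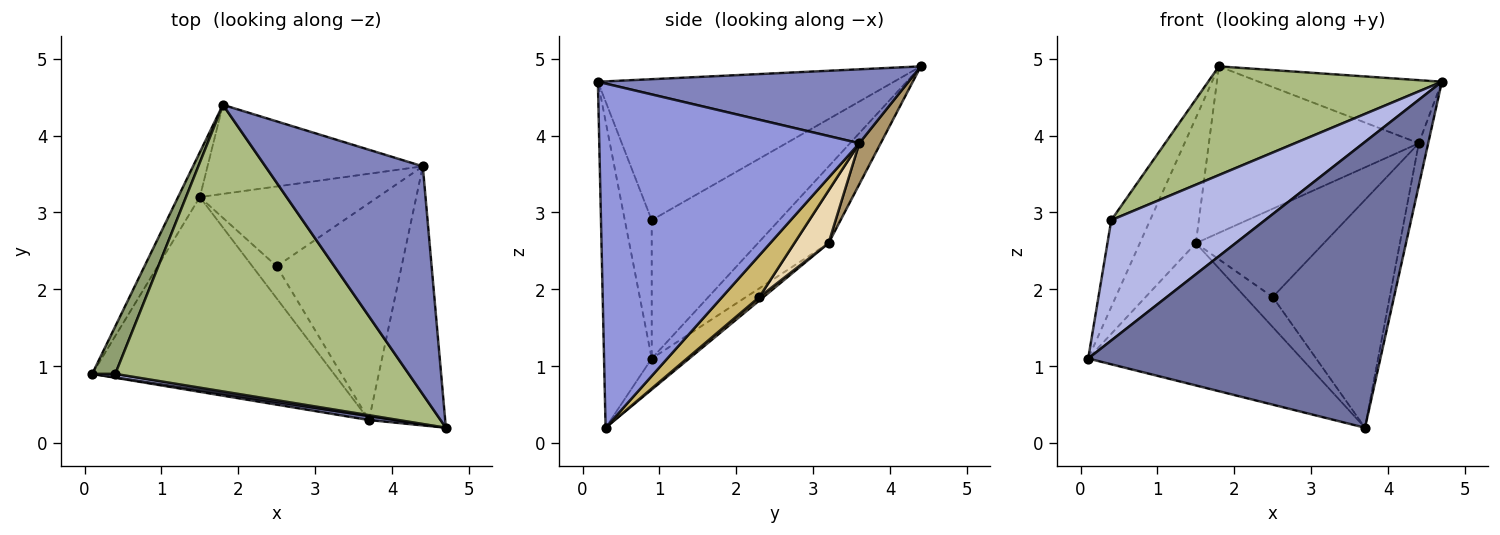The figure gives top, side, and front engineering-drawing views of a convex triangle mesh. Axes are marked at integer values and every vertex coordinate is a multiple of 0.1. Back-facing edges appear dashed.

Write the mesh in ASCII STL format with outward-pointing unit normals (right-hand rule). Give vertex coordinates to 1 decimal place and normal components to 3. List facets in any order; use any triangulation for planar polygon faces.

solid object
 facet normal -0.161 -0.987 0.014
  outer loop
   vertex 3.7 0.3 0.2
   vertex 4.7 0.2 4.7
   vertex 0.1 0.9 1.1
  endloop
 endfacet
 facet normal 0.412 0.243 0.878
  outer loop
   vertex 4.4 3.6 3.9
   vertex 1.8 4.4 4.9
   vertex 4.7 0.2 4.7
  endloop
 endfacet
 facet normal 0.976 0.035 -0.216
  outer loop
   vertex 4.4 3.6 3.9
   vertex 4.7 0.2 4.7
   vertex 3.7 0.3 0.2
  endloop
 endfacet
 facet normal -0.172 -0.985 0.029
  outer loop
   vertex 0.4 0.9 2.9
   vertex 0.1 0.9 1.1
   vertex 4.7 0.2 4.7
  endloop
 endfacet
 facet normal -0.945 0.288 0.157
  outer loop
   vertex 0.4 0.9 2.9
   vertex 1.8 4.4 4.9
   vertex 0.1 0.9 1.1
  endloop
 endfacet
 facet normal -0.410 -0.324 0.853
  outer loop
   vertex 0.4 0.9 2.9
   vertex 4.7 0.2 4.7
   vertex 1.8 4.4 4.9
  endloop
 endfacet
 facet normal -0.765 0.607 -0.217
  outer loop
   vertex 1.5 3.2 2.6
   vertex 0.1 0.9 1.1
   vertex 1.8 4.4 4.9
  endloop
 endfacet
 facet normal -0.103 0.587 -0.803
  outer loop
   vertex 1.5 3.2 2.6
   vertex 3.7 0.3 0.2
   vertex 0.1 0.9 1.1
  endloop
 endfacet
 facet normal 0.089 0.878 -0.470
  outer loop
   vertex 1.5 3.2 2.6
   vertex 1.8 4.4 4.9
   vertex 4.4 3.6 3.9
  endloop
 endfacet
 facet normal 0.224 0.706 -0.672
  outer loop
   vertex 2.5 2.3 1.9
   vertex 4.4 3.6 3.9
   vertex 3.7 0.3 0.2
  endloop
 endfacet
 facet normal 0.103 0.679 -0.727
  outer loop
   vertex 2.5 2.3 1.9
   vertex 3.7 0.3 0.2
   vertex 1.5 3.2 2.6
  endloop
 endfacet
 facet normal 0.194 0.728 -0.658
  outer loop
   vertex 2.5 2.3 1.9
   vertex 1.5 3.2 2.6
   vertex 4.4 3.6 3.9
  endloop
 endfacet
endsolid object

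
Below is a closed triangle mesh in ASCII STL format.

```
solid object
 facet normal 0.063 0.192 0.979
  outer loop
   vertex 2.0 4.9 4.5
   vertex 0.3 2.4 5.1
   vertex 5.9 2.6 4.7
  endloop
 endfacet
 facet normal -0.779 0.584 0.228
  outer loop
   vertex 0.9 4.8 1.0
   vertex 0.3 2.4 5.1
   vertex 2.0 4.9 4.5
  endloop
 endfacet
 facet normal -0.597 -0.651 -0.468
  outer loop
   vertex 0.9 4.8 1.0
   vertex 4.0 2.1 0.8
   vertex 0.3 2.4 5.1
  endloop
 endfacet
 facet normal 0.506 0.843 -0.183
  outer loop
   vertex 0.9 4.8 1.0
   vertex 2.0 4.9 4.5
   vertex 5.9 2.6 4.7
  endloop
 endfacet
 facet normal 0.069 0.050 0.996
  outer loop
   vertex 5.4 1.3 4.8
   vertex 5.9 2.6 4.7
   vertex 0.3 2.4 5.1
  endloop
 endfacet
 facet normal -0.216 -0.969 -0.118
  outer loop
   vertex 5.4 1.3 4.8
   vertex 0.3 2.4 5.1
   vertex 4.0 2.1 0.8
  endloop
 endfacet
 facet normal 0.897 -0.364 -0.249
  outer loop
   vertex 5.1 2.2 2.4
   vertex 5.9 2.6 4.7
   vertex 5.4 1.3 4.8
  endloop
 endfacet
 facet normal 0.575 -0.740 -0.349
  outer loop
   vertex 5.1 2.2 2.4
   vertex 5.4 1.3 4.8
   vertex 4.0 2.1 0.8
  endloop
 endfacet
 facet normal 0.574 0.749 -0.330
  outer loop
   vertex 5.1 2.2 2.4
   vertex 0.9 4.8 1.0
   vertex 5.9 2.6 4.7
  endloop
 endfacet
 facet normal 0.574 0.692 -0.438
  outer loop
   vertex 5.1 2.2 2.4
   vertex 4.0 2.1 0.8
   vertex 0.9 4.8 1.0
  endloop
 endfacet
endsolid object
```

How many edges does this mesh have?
15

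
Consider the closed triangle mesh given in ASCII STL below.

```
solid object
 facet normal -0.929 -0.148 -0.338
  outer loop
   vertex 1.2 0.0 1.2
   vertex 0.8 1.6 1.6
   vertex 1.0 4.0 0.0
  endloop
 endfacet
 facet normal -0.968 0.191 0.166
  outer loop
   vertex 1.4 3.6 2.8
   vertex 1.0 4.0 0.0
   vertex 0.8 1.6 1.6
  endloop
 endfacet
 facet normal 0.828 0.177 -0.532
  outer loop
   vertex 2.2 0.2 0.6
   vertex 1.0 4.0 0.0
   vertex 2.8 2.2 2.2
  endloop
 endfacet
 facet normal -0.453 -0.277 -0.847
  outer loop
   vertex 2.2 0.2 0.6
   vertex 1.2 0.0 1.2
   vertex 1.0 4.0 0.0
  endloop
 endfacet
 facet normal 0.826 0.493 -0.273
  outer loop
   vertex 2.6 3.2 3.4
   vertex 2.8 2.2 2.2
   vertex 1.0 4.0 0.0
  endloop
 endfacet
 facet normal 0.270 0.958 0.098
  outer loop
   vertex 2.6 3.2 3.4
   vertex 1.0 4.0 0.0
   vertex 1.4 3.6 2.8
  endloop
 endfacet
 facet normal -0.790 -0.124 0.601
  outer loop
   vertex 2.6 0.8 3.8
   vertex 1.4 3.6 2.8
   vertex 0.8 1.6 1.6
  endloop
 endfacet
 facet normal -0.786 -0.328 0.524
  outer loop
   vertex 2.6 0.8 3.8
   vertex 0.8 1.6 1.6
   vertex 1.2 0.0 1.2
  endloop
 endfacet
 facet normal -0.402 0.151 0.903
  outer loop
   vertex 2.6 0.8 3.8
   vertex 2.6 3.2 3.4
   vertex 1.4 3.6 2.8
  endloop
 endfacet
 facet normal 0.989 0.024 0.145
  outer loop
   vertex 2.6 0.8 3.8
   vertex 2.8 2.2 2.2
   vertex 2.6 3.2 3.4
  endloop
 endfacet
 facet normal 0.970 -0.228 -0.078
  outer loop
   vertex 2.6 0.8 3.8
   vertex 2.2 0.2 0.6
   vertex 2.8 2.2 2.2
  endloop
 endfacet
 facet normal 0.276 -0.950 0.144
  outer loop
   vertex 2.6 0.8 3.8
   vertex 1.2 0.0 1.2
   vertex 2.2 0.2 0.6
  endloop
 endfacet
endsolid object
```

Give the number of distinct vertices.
8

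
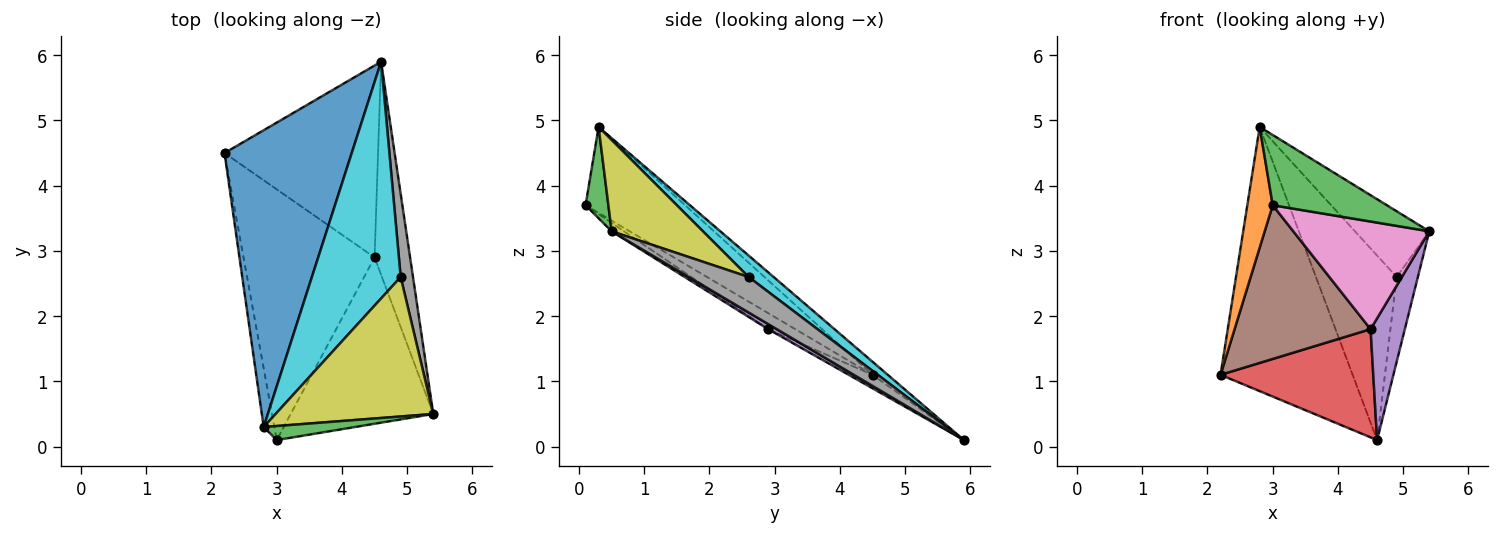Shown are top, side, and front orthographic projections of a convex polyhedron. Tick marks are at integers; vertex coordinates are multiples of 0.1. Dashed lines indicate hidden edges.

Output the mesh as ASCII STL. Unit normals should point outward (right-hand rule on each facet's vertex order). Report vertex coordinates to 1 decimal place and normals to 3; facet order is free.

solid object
 facet normal -0.076 0.663 0.745
  outer loop
   vertex 2.8 0.3 4.9
   vertex 4.6 5.9 0.1
   vertex 2.2 4.5 1.1
  endloop
 endfacet
 facet normal -0.962 -0.245 -0.119
  outer loop
   vertex 3.0 0.1 3.7
   vertex 2.8 0.3 4.9
   vertex 2.2 4.5 1.1
  endloop
 endfacet
 facet normal 0.192 -0.962 0.192
  outer loop
   vertex 3.0 0.1 3.7
   vertex 5.4 0.5 3.3
   vertex 2.8 0.3 4.9
  endloop
 endfacet
 facet normal -0.076 -0.490 -0.869
  outer loop
   vertex 4.5 2.9 1.8
   vertex 2.2 4.5 1.1
   vertex 4.6 5.9 0.1
  endloop
 endfacet
 facet normal 0.123 -0.492 -0.862
  outer loop
   vertex 4.5 2.9 1.8
   vertex 4.6 5.9 0.1
   vertex 5.4 0.5 3.3
  endloop
 endfacet
 facet normal -0.104 -0.520 -0.848
  outer loop
   vertex 4.5 2.9 1.8
   vertex 3.0 0.1 3.7
   vertex 2.2 4.5 1.1
  endloop
 endfacet
 facet normal -0.049 -0.543 -0.839
  outer loop
   vertex 4.5 2.9 1.8
   vertex 5.4 0.5 3.3
   vertex 3.0 0.1 3.7
  endloop
 endfacet
 facet normal 0.896 0.317 0.311
  outer loop
   vertex 4.9 2.6 2.6
   vertex 5.4 0.5 3.3
   vertex 4.6 5.9 0.1
  endloop
 endfacet
 facet normal 0.464 0.378 0.801
  outer loop
   vertex 4.9 2.6 2.6
   vertex 2.8 0.3 4.9
   vertex 5.4 0.5 3.3
  endloop
 endfacet
 facet normal 0.187 0.604 0.775
  outer loop
   vertex 4.9 2.6 2.6
   vertex 4.6 5.9 0.1
   vertex 2.8 0.3 4.9
  endloop
 endfacet
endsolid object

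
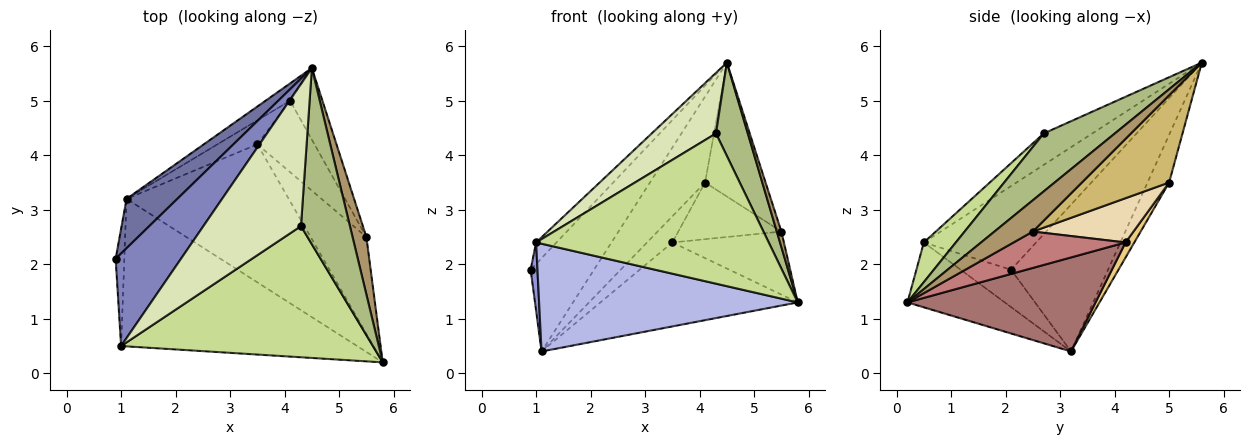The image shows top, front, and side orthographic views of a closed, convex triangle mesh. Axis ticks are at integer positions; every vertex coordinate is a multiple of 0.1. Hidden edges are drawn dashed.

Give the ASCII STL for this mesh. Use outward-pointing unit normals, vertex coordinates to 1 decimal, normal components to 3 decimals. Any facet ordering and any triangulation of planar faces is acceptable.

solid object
 facet normal -0.804 0.525 0.278
  outer loop
   vertex 1.1 3.2 0.4
   vertex 0.9 2.1 1.9
   vertex 4.5 5.6 5.7
  endloop
 endfacet
 facet normal -0.780 0.142 0.609
  outer loop
   vertex 1.0 0.5 2.4
   vertex 4.5 5.6 5.7
   vertex 0.9 2.1 1.9
  endloop
 endfacet
 facet normal -0.966 -0.131 -0.224
  outer loop
   vertex 1.0 0.5 2.4
   vertex 0.9 2.1 1.9
   vertex 1.1 3.2 0.4
  endloop
 endfacet
 facet normal -0.217 -0.576 -0.788
  outer loop
   vertex 1.0 0.5 2.4
   vertex 1.1 3.2 0.4
   vertex 5.8 0.2 1.3
  endloop
 endfacet
 facet normal -0.359 0.915 -0.184
  outer loop
   vertex 4.1 5.0 3.5
   vertex 1.1 3.2 0.4
   vertex 4.5 5.6 5.7
  endloop
 endfacet
 facet normal 0.723 -0.324 0.611
  outer loop
   vertex 4.3 2.7 4.4
   vertex 5.8 0.2 1.3
   vertex 4.5 5.6 5.7
  endloop
 endfacet
 facet normal 0.103 -0.749 0.654
  outer loop
   vertex 4.3 2.7 4.4
   vertex 1.0 0.5 2.4
   vertex 5.8 0.2 1.3
  endloop
 endfacet
 facet normal -0.284 -0.376 0.882
  outer loop
   vertex 4.3 2.7 4.4
   vertex 4.5 5.6 5.7
   vertex 1.0 0.5 2.4
  endloop
 endfacet
 facet normal 0.909 -0.109 0.402
  outer loop
   vertex 5.5 2.5 2.6
   vertex 4.5 5.6 5.7
   vertex 5.8 0.2 1.3
  endloop
 endfacet
 facet normal 0.786 0.545 -0.292
  outer loop
   vertex 5.5 2.5 2.6
   vertex 4.1 5.0 3.5
   vertex 4.5 5.6 5.7
  endloop
 endfacet
 facet normal 0.248 0.714 -0.655
  outer loop
   vertex 3.5 4.2 2.4
   vertex 1.1 3.2 0.4
   vertex 4.1 5.0 3.5
  endloop
 endfacet
 facet normal 0.519 0.532 -0.670
  outer loop
   vertex 3.5 4.2 2.4
   vertex 4.1 5.0 3.5
   vertex 5.5 2.5 2.6
  endloop
 endfacet
 facet normal 0.444 0.466 -0.766
  outer loop
   vertex 3.5 4.2 2.4
   vertex 5.8 0.2 1.3
   vertex 1.1 3.2 0.4
  endloop
 endfacet
 facet normal 0.480 0.478 -0.735
  outer loop
   vertex 3.5 4.2 2.4
   vertex 5.5 2.5 2.6
   vertex 5.8 0.2 1.3
  endloop
 endfacet
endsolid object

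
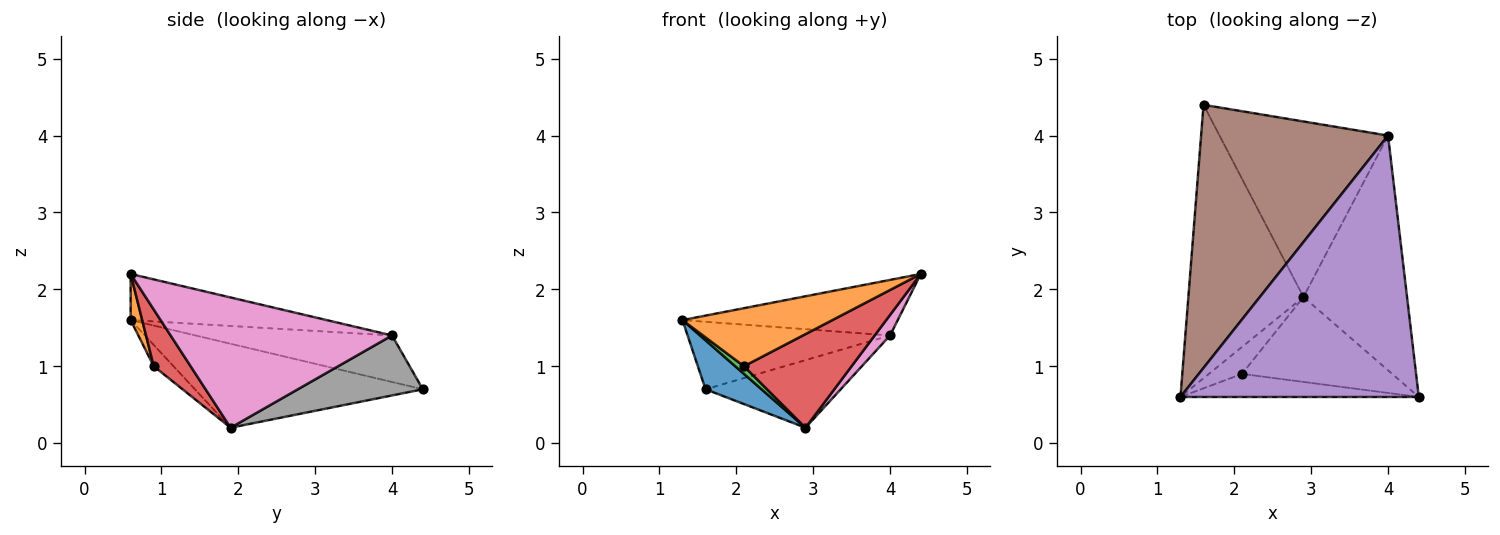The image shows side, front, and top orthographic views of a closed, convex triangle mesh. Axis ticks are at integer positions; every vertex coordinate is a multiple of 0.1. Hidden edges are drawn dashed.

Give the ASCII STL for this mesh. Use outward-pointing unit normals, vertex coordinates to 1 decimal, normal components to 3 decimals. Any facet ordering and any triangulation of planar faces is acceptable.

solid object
 facet normal -0.583 -0.143 -0.800
  outer loop
   vertex 2.9 1.9 0.2
   vertex 1.3 0.6 1.6
   vertex 1.6 4.4 0.7
  endloop
 endfacet
 facet normal 0.071 -0.927 -0.368
  outer loop
   vertex 2.1 0.9 1.0
   vertex 4.4 0.6 2.2
   vertex 1.3 0.6 1.6
  endloop
 endfacet
 facet normal -0.526 -0.234 -0.818
  outer loop
   vertex 2.1 0.9 1.0
   vertex 1.3 0.6 1.6
   vertex 2.9 1.9 0.2
  endloop
 endfacet
 facet normal 0.246 -0.718 -0.651
  outer loop
   vertex 2.1 0.9 1.0
   vertex 2.9 1.9 0.2
   vertex 4.4 0.6 2.2
  endloop
 endfacet
 facet normal -0.186 0.204 0.961
  outer loop
   vertex 4.0 4.0 1.4
   vertex 1.3 0.6 1.6
   vertex 4.4 0.6 2.2
  endloop
 endfacet
 facet normal -0.234 0.242 0.942
  outer loop
   vertex 4.0 4.0 1.4
   vertex 1.6 4.4 0.7
   vertex 1.3 0.6 1.6
  endloop
 endfacet
 facet normal 0.782 -0.054 -0.621
  outer loop
   vertex 4.0 4.0 1.4
   vertex 4.4 0.6 2.2
   vertex 2.9 1.9 0.2
  endloop
 endfacet
 facet normal 0.315 0.341 -0.886
  outer loop
   vertex 4.0 4.0 1.4
   vertex 2.9 1.9 0.2
   vertex 1.6 4.4 0.7
  endloop
 endfacet
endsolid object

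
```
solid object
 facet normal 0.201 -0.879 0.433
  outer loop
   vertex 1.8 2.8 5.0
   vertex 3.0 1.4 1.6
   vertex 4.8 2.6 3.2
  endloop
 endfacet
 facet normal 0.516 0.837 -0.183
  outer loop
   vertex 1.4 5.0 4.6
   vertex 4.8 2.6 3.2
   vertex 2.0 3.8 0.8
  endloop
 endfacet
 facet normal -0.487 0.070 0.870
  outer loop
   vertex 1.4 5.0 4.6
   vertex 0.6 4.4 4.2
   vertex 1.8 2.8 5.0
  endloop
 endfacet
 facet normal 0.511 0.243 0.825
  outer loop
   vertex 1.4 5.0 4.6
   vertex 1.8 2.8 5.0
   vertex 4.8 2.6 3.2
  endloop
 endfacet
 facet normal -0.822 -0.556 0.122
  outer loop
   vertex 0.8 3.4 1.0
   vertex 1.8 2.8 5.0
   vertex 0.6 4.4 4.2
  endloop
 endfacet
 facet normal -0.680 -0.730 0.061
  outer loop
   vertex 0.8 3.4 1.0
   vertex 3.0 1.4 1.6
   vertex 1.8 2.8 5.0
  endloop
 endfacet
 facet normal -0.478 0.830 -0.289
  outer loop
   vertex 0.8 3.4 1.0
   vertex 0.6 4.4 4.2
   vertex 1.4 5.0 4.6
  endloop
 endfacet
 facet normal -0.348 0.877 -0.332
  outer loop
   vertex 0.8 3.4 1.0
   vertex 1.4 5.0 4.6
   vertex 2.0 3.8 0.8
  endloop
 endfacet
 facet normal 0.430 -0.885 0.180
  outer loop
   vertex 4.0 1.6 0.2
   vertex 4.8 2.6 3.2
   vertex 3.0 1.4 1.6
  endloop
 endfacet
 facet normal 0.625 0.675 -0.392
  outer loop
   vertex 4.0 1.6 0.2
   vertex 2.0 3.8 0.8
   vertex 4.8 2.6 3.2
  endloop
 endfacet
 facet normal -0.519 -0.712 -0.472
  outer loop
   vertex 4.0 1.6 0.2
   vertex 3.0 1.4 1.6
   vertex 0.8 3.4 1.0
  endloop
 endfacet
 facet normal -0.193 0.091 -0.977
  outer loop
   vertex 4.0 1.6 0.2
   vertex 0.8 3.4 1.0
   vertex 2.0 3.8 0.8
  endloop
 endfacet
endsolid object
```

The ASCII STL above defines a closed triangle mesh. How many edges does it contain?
18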